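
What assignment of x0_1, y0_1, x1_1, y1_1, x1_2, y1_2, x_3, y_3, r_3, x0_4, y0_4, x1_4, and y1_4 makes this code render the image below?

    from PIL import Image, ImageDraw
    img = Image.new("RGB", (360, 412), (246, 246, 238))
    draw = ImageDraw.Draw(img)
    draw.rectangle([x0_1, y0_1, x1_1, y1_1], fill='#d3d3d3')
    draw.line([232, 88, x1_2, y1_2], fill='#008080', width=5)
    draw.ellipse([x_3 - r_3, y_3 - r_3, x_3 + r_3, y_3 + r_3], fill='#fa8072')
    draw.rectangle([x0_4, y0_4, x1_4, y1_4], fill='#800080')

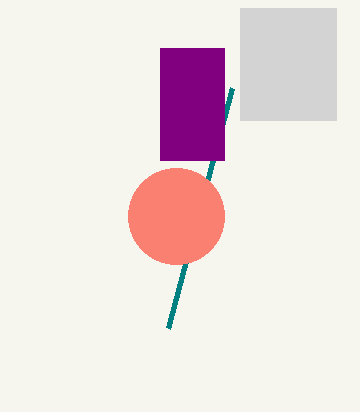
x0_1 = 240; y0_1 = 8; x1_1 = 336; y1_1 = 120; x1_2 = 168; y1_2 = 328; x_3 = 176; y_3 = 216; r_3 = 48; x0_4 = 160; y0_4 = 48; x1_4 = 224; y1_4 = 160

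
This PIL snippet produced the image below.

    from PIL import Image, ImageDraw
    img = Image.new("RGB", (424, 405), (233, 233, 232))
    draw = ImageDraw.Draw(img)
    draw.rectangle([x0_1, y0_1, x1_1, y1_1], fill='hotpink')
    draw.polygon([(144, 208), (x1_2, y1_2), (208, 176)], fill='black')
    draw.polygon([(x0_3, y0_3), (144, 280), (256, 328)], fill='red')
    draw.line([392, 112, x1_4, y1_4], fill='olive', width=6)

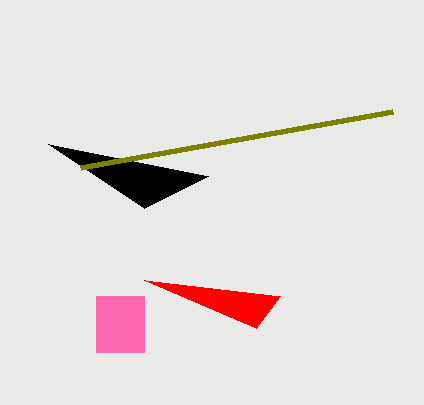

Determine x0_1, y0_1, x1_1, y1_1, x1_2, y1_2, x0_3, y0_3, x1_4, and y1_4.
x0_1 = 96
y0_1 = 296
x1_1 = 144
y1_1 = 352
x1_2 = 48
y1_2 = 144
x0_3 = 280
y0_3 = 296
x1_4 = 80
y1_4 = 168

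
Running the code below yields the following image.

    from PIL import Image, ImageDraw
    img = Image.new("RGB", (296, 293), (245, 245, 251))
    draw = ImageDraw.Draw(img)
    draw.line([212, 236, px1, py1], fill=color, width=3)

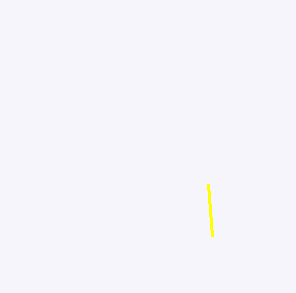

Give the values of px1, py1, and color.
px1 = 208, py1 = 184, color = 'yellow'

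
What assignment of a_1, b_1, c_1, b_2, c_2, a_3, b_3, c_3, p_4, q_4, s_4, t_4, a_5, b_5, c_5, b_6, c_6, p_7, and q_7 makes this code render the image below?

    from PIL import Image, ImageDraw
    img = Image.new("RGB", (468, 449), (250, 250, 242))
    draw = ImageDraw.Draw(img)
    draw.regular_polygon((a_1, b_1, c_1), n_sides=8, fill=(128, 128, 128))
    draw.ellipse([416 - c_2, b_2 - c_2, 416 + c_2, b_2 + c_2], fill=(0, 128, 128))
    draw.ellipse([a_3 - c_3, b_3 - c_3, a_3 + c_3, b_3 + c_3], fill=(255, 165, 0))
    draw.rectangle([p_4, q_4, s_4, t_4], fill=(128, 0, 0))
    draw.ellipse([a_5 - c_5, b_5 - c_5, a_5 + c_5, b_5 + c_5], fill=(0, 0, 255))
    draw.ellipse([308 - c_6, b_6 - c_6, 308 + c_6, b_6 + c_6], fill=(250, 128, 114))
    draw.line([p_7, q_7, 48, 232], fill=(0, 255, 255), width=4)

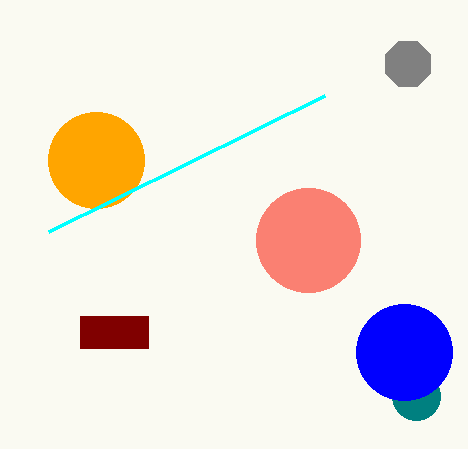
a_1 = 408
b_1 = 64
c_1 = 24
b_2 = 396
c_2 = 24
a_3 = 96
b_3 = 160
c_3 = 48
p_4 = 80
q_4 = 316
s_4 = 148
t_4 = 348
a_5 = 404
b_5 = 352
c_5 = 48
b_6 = 240
c_6 = 52
p_7 = 324
q_7 = 96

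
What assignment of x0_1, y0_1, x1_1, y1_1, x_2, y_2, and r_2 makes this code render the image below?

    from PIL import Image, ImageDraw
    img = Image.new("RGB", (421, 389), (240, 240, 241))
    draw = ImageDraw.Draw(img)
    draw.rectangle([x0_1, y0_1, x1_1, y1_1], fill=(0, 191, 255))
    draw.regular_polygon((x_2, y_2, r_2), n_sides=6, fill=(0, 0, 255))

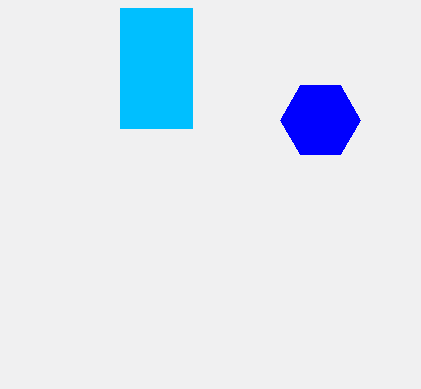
x0_1 = 120, y0_1 = 8, x1_1 = 192, y1_1 = 128, x_2 = 320, y_2 = 120, r_2 = 40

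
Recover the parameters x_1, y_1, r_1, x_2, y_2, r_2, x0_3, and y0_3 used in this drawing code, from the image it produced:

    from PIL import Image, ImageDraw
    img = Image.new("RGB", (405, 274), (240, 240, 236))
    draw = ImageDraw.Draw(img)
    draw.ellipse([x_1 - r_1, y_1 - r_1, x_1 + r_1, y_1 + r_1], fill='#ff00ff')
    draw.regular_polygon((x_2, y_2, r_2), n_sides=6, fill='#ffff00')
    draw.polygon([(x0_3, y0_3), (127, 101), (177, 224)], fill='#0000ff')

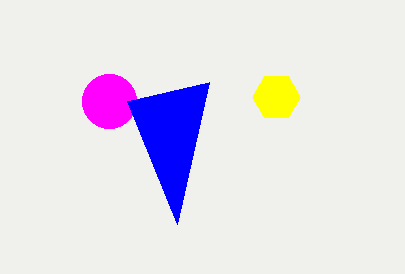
x_1 = 109, y_1 = 101, r_1 = 27, x_2 = 276, y_2 = 97, r_2 = 24, x0_3 = 209, y0_3 = 82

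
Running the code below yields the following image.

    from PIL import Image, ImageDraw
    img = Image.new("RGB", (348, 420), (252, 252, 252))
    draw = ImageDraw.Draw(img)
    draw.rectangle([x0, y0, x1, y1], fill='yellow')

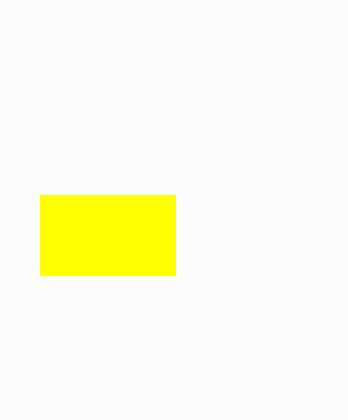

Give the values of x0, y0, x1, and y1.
x0 = 40
y0 = 195
x1 = 175
y1 = 275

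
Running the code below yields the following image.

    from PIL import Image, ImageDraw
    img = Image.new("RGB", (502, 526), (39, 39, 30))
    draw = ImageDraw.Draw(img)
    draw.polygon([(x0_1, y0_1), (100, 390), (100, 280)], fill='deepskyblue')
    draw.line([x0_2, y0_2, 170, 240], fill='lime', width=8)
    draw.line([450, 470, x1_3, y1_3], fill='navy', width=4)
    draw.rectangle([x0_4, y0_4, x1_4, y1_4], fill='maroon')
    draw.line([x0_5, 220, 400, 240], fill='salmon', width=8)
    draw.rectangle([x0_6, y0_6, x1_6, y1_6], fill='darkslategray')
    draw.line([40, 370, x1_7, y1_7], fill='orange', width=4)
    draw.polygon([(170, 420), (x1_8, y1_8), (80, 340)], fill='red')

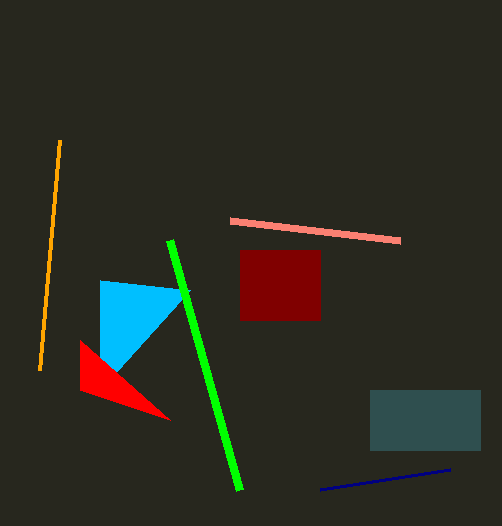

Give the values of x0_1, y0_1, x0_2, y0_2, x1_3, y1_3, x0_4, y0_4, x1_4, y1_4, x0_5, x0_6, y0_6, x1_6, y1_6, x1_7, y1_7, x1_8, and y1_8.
x0_1 = 190; y0_1 = 290; x0_2 = 240; y0_2 = 490; x1_3 = 320; y1_3 = 490; x0_4 = 240; y0_4 = 250; x1_4 = 320; y1_4 = 320; x0_5 = 230; x0_6 = 370; y0_6 = 390; x1_6 = 480; y1_6 = 450; x1_7 = 60; y1_7 = 140; x1_8 = 80; y1_8 = 390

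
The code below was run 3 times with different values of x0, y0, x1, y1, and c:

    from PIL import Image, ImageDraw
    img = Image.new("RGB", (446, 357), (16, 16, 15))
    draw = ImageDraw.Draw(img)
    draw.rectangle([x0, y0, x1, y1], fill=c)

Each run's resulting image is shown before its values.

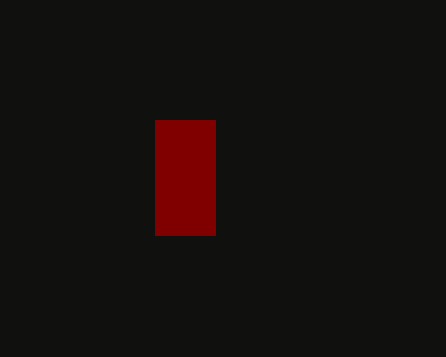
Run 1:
x0 = 155, y0 = 120, x1 = 215, y1 = 235, c = 'maroon'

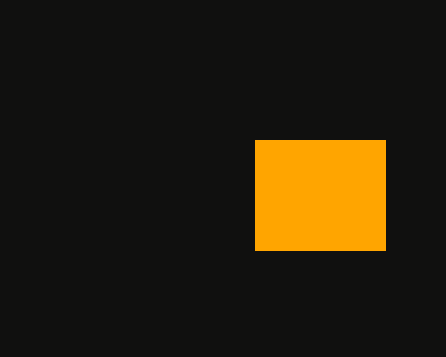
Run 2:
x0 = 255, y0 = 140, x1 = 385, y1 = 250, c = 'orange'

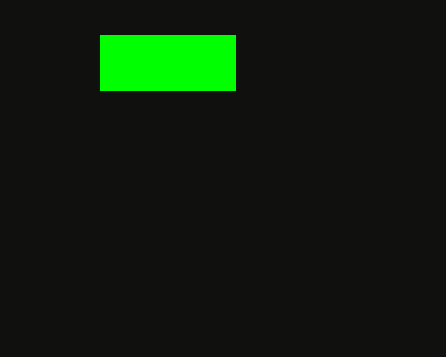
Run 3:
x0 = 100
y0 = 35
x1 = 235
y1 = 90
c = 'lime'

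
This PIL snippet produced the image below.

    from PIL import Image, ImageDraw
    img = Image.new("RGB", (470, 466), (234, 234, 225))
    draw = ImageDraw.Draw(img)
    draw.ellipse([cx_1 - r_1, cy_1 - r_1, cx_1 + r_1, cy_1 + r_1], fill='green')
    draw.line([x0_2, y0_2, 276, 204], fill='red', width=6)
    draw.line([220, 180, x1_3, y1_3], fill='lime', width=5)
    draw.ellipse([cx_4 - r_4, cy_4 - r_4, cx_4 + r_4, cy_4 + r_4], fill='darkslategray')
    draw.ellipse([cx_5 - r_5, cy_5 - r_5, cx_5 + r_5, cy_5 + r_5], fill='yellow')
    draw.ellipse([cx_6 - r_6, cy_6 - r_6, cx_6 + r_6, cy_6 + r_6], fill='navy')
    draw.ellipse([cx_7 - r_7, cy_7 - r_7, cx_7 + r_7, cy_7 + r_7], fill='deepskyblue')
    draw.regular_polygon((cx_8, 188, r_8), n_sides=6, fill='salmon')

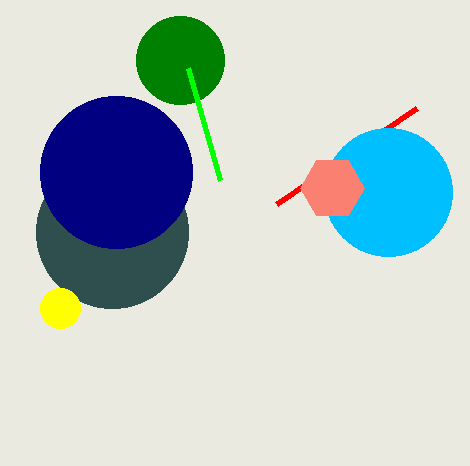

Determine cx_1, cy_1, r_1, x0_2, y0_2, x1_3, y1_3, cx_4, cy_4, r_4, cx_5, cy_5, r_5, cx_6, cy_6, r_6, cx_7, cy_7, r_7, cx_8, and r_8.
cx_1 = 180
cy_1 = 60
r_1 = 44
x0_2 = 416
y0_2 = 108
x1_3 = 188
y1_3 = 68
cx_4 = 112
cy_4 = 232
r_4 = 76
cx_5 = 60
cy_5 = 308
r_5 = 20
cx_6 = 116
cy_6 = 172
r_6 = 76
cx_7 = 388
cy_7 = 192
r_7 = 64
cx_8 = 332
r_8 = 32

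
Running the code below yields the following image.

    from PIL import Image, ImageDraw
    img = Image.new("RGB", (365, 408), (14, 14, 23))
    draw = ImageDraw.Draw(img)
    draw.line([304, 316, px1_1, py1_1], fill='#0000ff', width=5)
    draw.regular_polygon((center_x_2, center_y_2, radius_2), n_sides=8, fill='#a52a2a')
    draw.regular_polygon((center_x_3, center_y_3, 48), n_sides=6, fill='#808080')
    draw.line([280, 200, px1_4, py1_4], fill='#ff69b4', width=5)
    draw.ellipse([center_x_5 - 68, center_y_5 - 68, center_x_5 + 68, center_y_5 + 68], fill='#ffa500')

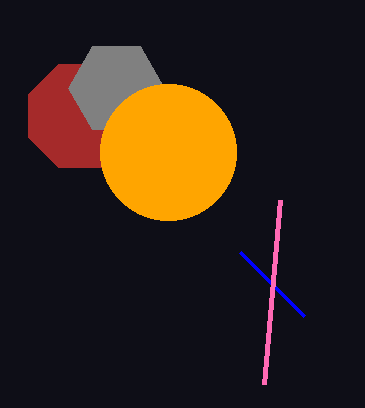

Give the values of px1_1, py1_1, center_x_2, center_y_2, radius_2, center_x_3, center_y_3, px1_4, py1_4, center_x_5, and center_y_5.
px1_1 = 240
py1_1 = 252
center_x_2 = 80
center_y_2 = 116
radius_2 = 56
center_x_3 = 116
center_y_3 = 88
px1_4 = 264
py1_4 = 384
center_x_5 = 168
center_y_5 = 152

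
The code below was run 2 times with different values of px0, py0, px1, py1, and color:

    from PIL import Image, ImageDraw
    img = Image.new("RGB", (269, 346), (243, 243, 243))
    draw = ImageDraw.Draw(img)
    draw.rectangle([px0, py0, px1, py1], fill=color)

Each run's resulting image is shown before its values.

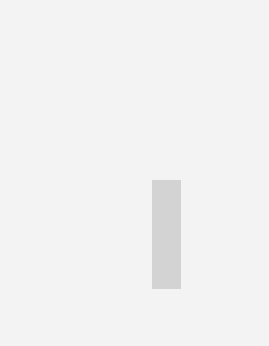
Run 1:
px0 = 152
py0 = 180
px1 = 180
py1 = 288
color = 'lightgray'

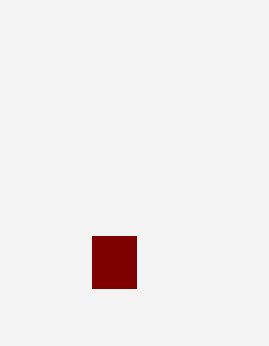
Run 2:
px0 = 92
py0 = 236
px1 = 136
py1 = 288
color = 'maroon'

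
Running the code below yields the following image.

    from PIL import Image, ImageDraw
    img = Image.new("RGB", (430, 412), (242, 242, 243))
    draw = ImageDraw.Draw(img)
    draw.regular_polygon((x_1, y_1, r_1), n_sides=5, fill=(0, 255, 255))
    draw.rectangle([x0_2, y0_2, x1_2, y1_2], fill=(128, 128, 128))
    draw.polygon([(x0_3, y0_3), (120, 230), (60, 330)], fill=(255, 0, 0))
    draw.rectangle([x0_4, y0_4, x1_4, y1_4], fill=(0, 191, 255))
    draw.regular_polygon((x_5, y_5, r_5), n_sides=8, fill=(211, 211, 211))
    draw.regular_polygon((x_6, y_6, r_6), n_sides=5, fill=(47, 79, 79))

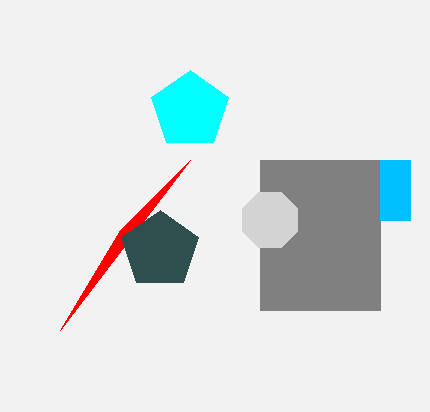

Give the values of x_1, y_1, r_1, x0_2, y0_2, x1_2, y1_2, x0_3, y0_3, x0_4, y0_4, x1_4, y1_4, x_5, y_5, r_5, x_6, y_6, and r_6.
x_1 = 190, y_1 = 110, r_1 = 40, x0_2 = 260, y0_2 = 160, x1_2 = 380, y1_2 = 310, x0_3 = 190, y0_3 = 160, x0_4 = 380, y0_4 = 160, x1_4 = 410, y1_4 = 220, x_5 = 270, y_5 = 220, r_5 = 30, x_6 = 160, y_6 = 250, r_6 = 40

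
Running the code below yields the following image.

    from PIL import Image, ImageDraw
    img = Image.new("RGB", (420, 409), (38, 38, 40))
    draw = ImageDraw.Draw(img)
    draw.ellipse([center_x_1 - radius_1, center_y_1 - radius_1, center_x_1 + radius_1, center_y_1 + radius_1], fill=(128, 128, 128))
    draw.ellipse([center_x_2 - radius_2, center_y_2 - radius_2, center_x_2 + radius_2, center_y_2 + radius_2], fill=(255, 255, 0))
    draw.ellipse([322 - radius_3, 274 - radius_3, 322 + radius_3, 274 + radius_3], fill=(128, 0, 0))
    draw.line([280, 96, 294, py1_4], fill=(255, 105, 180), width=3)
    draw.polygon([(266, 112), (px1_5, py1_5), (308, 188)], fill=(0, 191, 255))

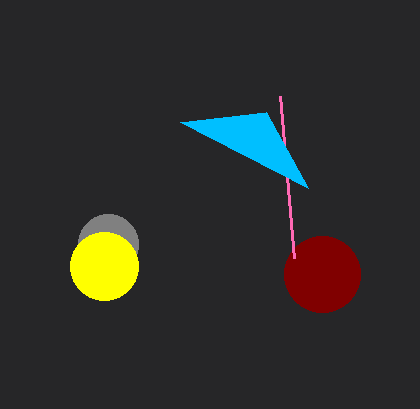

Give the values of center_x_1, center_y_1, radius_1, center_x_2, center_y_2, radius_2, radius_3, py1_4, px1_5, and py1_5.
center_x_1 = 108
center_y_1 = 244
radius_1 = 30
center_x_2 = 104
center_y_2 = 266
radius_2 = 34
radius_3 = 38
py1_4 = 258
px1_5 = 180
py1_5 = 122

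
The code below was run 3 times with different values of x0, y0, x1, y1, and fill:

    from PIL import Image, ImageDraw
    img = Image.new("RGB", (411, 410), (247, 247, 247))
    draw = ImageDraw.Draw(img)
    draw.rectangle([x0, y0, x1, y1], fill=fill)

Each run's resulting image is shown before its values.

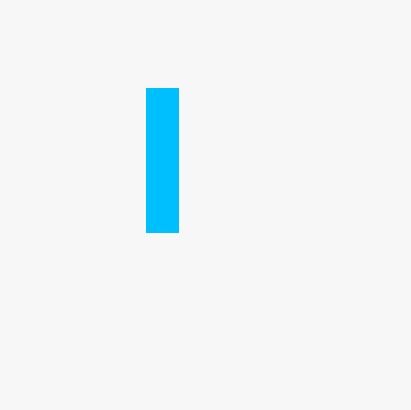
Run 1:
x0 = 146
y0 = 88
x1 = 178
y1 = 232
fill = 'deepskyblue'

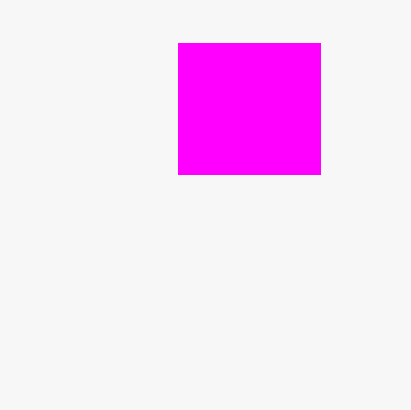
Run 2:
x0 = 178; y0 = 43; x1 = 320; y1 = 174; fill = 'magenta'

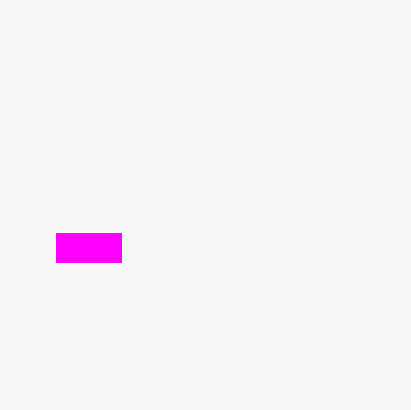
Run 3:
x0 = 56, y0 = 233, x1 = 121, y1 = 262, fill = 'magenta'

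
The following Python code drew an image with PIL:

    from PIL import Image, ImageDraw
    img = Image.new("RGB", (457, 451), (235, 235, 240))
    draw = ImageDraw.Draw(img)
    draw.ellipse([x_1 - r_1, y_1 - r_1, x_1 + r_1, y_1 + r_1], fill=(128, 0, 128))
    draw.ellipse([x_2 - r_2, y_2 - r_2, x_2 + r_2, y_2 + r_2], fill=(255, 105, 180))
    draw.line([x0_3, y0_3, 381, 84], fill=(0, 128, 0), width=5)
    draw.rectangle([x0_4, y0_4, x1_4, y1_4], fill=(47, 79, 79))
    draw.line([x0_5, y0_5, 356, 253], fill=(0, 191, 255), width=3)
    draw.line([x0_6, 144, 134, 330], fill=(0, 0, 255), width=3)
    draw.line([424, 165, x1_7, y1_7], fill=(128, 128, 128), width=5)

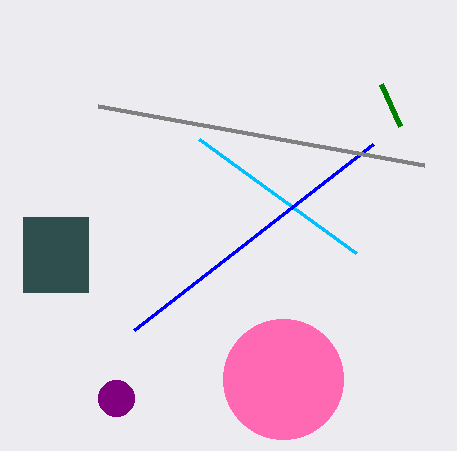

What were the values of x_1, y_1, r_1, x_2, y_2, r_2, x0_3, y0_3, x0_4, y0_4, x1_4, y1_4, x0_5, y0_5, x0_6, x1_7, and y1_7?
x_1 = 116; y_1 = 398; r_1 = 18; x_2 = 283; y_2 = 379; r_2 = 60; x0_3 = 400; y0_3 = 126; x0_4 = 23; y0_4 = 217; x1_4 = 88; y1_4 = 292; x0_5 = 199; y0_5 = 139; x0_6 = 373; x1_7 = 98; y1_7 = 106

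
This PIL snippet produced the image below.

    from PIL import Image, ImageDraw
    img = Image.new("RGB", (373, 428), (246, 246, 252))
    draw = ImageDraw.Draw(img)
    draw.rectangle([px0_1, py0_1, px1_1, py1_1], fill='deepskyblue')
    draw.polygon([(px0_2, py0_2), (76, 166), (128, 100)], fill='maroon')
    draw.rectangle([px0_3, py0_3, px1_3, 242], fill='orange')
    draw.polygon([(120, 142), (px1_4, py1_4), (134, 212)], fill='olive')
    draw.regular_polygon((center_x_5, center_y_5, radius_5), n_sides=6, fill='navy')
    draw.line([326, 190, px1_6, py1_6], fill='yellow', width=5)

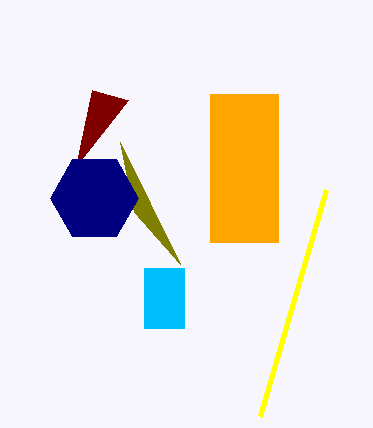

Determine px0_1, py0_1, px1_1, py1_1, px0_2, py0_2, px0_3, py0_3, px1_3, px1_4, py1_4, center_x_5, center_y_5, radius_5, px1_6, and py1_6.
px0_1 = 144; py0_1 = 268; px1_1 = 184; py1_1 = 328; px0_2 = 92; py0_2 = 90; px0_3 = 210; py0_3 = 94; px1_3 = 278; px1_4 = 180; py1_4 = 264; center_x_5 = 94; center_y_5 = 198; radius_5 = 44; px1_6 = 260; py1_6 = 416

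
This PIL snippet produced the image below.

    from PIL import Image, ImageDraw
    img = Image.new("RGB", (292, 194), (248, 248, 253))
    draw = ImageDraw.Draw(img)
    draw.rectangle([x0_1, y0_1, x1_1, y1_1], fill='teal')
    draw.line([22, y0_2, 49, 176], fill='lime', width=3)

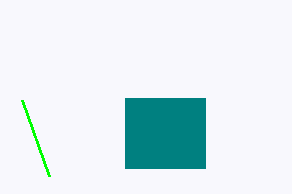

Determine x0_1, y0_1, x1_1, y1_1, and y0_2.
x0_1 = 125, y0_1 = 98, x1_1 = 205, y1_1 = 168, y0_2 = 100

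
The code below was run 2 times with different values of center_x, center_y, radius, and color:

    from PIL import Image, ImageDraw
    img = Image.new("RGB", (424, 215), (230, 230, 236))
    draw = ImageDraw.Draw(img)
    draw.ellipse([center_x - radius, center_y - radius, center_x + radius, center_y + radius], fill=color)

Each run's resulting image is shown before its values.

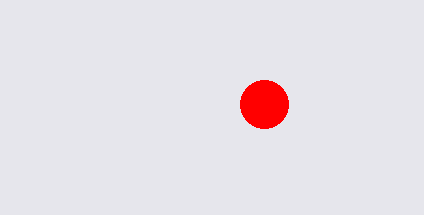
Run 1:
center_x = 264, center_y = 104, radius = 24, color = 'red'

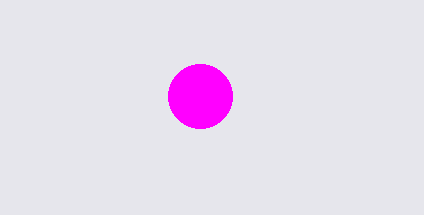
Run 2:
center_x = 200, center_y = 96, radius = 32, color = 'magenta'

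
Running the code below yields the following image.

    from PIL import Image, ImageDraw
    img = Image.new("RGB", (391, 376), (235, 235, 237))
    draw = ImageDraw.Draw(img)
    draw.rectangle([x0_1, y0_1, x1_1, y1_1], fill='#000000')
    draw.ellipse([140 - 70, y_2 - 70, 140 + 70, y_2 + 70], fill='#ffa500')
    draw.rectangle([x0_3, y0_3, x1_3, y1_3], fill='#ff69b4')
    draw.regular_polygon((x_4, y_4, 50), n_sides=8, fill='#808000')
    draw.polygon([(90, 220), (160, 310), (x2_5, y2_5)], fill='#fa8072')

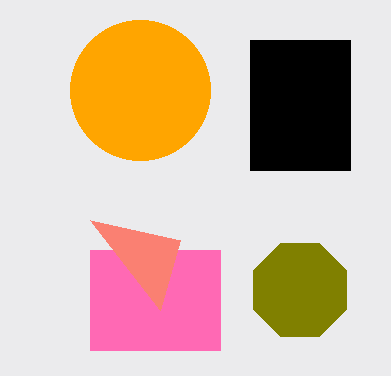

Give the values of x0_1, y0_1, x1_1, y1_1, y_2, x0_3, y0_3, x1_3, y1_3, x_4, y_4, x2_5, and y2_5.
x0_1 = 250
y0_1 = 40
x1_1 = 350
y1_1 = 170
y_2 = 90
x0_3 = 90
y0_3 = 250
x1_3 = 220
y1_3 = 350
x_4 = 300
y_4 = 290
x2_5 = 180
y2_5 = 240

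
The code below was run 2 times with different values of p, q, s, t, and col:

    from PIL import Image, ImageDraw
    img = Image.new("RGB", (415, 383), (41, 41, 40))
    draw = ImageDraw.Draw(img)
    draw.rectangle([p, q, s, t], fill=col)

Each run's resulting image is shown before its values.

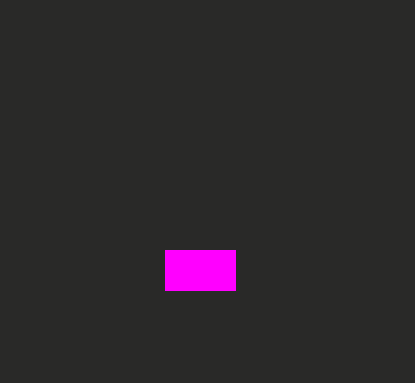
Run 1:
p = 165, q = 250, s = 235, t = 290, col = 'magenta'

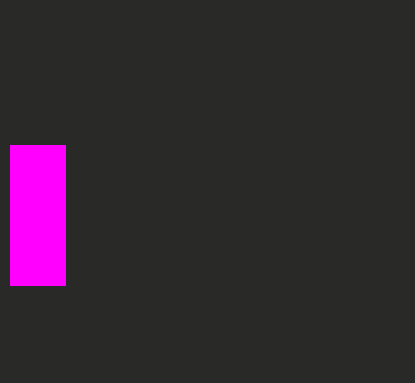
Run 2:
p = 10
q = 145
s = 65
t = 285
col = 'magenta'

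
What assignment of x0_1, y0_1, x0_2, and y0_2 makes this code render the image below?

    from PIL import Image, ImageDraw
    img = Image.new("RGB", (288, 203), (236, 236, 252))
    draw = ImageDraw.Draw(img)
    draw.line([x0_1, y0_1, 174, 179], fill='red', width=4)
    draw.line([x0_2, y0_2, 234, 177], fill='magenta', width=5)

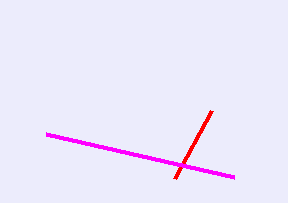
x0_1 = 211, y0_1 = 111, x0_2 = 46, y0_2 = 134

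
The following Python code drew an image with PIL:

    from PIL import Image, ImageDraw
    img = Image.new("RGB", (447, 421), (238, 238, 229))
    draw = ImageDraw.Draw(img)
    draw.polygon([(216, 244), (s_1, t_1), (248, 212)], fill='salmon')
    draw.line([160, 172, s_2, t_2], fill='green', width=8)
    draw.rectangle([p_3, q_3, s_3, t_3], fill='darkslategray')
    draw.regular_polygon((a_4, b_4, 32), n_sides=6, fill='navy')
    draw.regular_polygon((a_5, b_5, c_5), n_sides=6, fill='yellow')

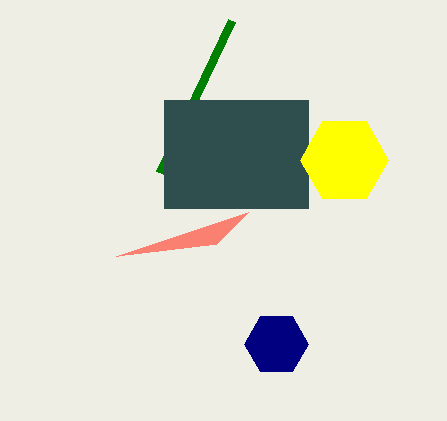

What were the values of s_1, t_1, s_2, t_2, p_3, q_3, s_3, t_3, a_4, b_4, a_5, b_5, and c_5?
s_1 = 116, t_1 = 256, s_2 = 232, t_2 = 20, p_3 = 164, q_3 = 100, s_3 = 308, t_3 = 208, a_4 = 276, b_4 = 344, a_5 = 344, b_5 = 160, c_5 = 44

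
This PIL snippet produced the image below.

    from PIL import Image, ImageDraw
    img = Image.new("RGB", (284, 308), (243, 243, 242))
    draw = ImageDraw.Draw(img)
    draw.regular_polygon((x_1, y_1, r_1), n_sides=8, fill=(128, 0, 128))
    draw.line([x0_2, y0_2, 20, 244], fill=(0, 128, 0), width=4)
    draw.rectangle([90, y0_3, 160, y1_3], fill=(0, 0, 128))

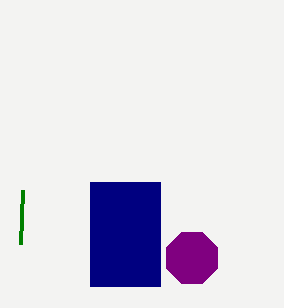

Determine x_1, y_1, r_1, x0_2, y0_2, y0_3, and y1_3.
x_1 = 192; y_1 = 258; r_1 = 28; x0_2 = 22; y0_2 = 190; y0_3 = 182; y1_3 = 286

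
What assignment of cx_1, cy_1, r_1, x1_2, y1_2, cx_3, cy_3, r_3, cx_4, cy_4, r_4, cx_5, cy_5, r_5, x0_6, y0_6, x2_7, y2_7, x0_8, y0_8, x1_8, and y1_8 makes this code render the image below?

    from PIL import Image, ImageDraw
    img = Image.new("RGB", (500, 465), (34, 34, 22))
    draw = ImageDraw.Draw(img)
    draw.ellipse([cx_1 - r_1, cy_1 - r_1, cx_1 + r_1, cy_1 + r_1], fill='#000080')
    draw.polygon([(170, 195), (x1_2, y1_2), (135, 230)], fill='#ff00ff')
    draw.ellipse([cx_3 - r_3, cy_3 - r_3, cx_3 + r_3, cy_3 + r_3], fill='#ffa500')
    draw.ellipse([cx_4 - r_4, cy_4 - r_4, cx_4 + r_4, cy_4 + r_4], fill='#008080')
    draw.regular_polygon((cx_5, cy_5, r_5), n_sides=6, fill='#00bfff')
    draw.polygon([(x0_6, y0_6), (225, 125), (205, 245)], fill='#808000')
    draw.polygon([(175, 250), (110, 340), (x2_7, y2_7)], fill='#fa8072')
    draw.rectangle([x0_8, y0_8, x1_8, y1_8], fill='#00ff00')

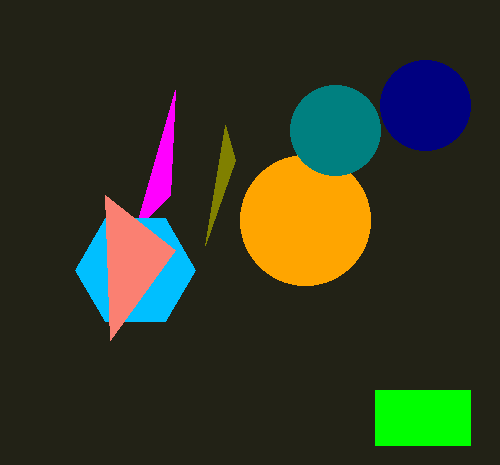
cx_1 = 425
cy_1 = 105
r_1 = 45
x1_2 = 175
y1_2 = 90
cx_3 = 305
cy_3 = 220
r_3 = 65
cx_4 = 335
cy_4 = 130
r_4 = 45
cx_5 = 135
cy_5 = 270
r_5 = 60
x0_6 = 235
y0_6 = 160
x2_7 = 105
y2_7 = 195
x0_8 = 375
y0_8 = 390
x1_8 = 470
y1_8 = 445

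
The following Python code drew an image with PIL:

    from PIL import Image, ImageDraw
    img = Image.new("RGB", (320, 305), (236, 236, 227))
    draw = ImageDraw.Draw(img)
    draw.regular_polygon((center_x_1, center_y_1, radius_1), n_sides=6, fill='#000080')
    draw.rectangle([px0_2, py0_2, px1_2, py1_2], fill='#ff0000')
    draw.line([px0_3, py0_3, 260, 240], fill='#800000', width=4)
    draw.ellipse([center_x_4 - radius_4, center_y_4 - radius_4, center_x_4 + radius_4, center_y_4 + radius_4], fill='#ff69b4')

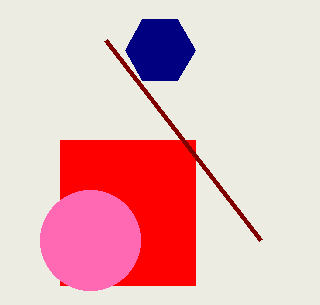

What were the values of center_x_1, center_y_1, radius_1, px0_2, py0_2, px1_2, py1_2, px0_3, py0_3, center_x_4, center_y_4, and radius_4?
center_x_1 = 160
center_y_1 = 50
radius_1 = 35
px0_2 = 60
py0_2 = 140
px1_2 = 195
py1_2 = 285
px0_3 = 105
py0_3 = 40
center_x_4 = 90
center_y_4 = 240
radius_4 = 50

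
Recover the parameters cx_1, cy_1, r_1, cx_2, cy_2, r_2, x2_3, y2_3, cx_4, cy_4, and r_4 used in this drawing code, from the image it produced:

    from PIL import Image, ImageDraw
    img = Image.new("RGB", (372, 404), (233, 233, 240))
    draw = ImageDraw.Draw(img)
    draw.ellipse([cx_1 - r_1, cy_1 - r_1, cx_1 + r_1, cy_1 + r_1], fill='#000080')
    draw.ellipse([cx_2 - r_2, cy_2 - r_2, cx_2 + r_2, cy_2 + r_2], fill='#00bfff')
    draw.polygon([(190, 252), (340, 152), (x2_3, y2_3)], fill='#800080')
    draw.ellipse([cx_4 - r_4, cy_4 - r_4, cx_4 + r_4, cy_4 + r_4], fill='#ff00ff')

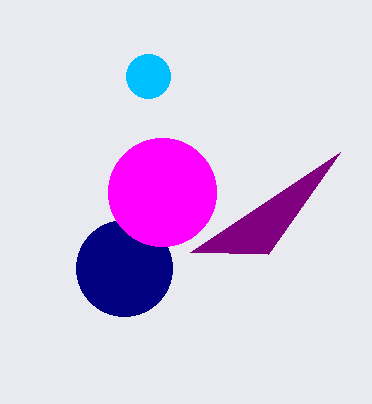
cx_1 = 124; cy_1 = 268; r_1 = 48; cx_2 = 148; cy_2 = 76; r_2 = 22; x2_3 = 268; y2_3 = 254; cx_4 = 162; cy_4 = 192; r_4 = 54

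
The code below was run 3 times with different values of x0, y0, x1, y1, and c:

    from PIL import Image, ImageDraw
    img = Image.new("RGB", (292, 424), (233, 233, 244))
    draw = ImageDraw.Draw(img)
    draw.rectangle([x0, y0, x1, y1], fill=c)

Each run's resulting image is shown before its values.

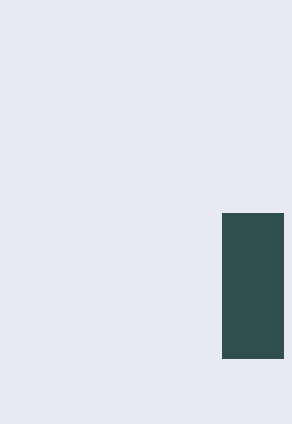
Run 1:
x0 = 222
y0 = 213
x1 = 283
y1 = 358
c = 'darkslategray'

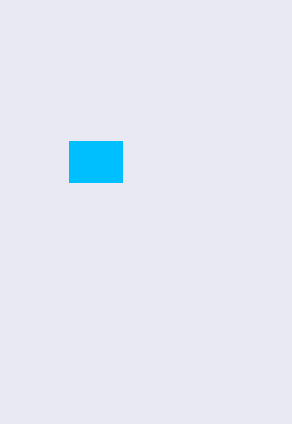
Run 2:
x0 = 69
y0 = 141
x1 = 122
y1 = 182
c = 'deepskyblue'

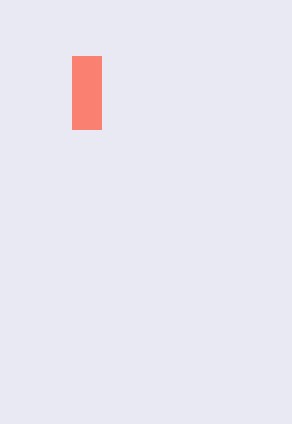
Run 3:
x0 = 72; y0 = 56; x1 = 101; y1 = 129; c = 'salmon'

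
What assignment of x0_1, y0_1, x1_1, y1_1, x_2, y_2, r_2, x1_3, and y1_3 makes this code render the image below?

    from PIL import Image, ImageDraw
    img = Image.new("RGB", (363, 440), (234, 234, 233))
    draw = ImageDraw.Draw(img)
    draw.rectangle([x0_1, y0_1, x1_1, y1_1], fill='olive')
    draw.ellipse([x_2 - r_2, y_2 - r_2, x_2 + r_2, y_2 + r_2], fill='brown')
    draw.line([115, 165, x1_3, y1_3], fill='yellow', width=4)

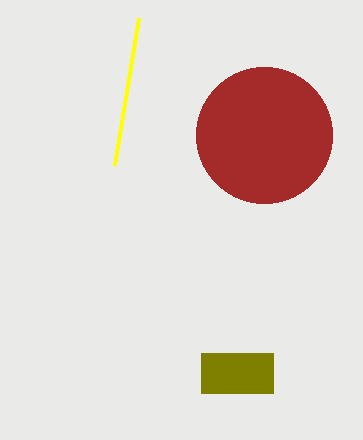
x0_1 = 201; y0_1 = 353; x1_1 = 273; y1_1 = 393; x_2 = 264; y_2 = 135; r_2 = 68; x1_3 = 139; y1_3 = 18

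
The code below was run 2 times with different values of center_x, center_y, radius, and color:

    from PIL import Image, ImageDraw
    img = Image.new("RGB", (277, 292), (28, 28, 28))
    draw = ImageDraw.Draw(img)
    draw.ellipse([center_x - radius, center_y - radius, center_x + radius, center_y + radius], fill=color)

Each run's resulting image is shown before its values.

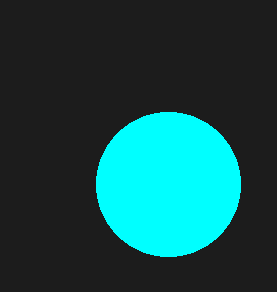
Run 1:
center_x = 168
center_y = 184
radius = 72
color = 'cyan'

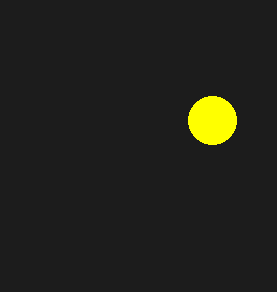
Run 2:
center_x = 212, center_y = 120, radius = 24, color = 'yellow'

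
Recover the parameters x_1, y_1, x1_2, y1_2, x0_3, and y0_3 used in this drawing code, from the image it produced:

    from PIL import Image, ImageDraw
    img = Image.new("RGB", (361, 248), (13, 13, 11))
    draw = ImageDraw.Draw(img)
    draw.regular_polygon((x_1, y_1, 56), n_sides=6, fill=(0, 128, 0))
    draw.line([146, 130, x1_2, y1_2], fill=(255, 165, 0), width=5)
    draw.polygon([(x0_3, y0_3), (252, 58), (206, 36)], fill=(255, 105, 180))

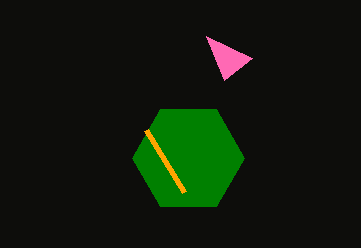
x_1 = 188, y_1 = 158, x1_2 = 184, y1_2 = 192, x0_3 = 224, y0_3 = 80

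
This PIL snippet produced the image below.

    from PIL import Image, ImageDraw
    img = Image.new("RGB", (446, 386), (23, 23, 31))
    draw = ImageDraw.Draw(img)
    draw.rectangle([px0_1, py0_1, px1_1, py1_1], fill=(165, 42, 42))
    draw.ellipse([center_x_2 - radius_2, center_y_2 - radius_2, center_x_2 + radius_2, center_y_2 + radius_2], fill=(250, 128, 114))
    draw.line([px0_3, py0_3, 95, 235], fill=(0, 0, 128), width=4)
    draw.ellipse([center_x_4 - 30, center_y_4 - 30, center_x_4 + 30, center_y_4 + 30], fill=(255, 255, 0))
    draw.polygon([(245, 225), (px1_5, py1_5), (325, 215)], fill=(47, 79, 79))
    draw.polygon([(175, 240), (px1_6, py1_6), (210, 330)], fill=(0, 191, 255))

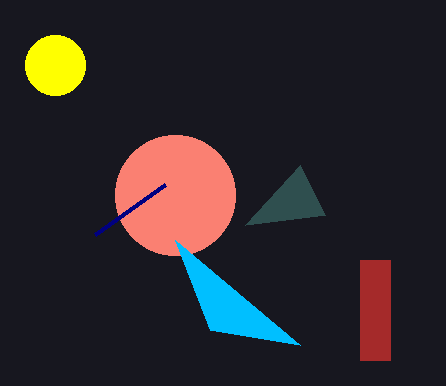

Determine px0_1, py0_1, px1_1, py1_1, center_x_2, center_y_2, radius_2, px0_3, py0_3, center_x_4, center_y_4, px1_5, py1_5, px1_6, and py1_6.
px0_1 = 360, py0_1 = 260, px1_1 = 390, py1_1 = 360, center_x_2 = 175, center_y_2 = 195, radius_2 = 60, px0_3 = 165, py0_3 = 185, center_x_4 = 55, center_y_4 = 65, px1_5 = 300, py1_5 = 165, px1_6 = 300, py1_6 = 345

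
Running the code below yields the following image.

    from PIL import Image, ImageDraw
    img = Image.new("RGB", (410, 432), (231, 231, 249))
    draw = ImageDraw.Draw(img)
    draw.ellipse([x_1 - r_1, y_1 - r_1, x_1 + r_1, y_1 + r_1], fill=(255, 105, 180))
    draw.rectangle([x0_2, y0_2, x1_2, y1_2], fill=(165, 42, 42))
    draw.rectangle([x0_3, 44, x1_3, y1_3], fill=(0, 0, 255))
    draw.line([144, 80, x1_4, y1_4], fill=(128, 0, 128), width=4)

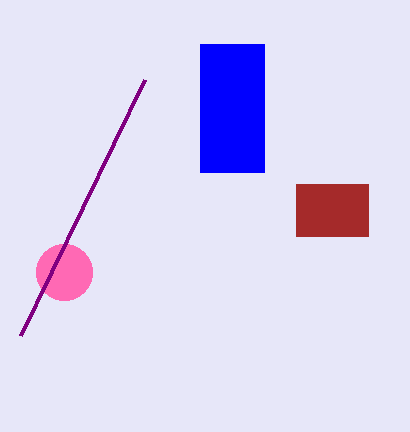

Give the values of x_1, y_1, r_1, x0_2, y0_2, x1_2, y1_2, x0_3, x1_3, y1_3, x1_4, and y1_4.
x_1 = 64, y_1 = 272, r_1 = 28, x0_2 = 296, y0_2 = 184, x1_2 = 368, y1_2 = 236, x0_3 = 200, x1_3 = 264, y1_3 = 172, x1_4 = 20, y1_4 = 336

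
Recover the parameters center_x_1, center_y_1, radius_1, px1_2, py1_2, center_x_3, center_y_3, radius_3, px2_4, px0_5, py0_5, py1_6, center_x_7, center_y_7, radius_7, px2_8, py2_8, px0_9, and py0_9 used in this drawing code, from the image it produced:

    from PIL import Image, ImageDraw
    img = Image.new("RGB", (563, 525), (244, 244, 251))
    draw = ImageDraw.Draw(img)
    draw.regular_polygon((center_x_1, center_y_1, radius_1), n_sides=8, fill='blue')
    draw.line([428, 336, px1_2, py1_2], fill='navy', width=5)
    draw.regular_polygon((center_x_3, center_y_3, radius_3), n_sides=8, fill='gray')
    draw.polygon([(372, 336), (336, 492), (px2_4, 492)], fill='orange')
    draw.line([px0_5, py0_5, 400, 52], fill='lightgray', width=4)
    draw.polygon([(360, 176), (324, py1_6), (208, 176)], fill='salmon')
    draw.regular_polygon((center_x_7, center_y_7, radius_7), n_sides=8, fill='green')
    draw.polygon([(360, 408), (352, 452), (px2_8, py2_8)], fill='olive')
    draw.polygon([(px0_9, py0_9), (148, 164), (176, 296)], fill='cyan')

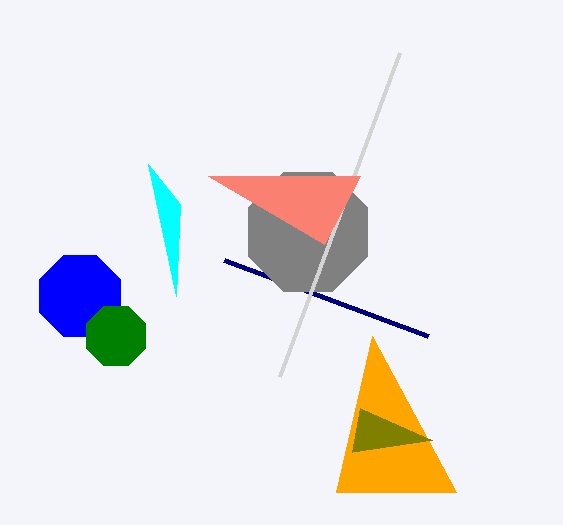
center_x_1 = 80, center_y_1 = 296, radius_1 = 44, px1_2 = 224, py1_2 = 260, center_x_3 = 308, center_y_3 = 232, radius_3 = 64, px2_4 = 456, px0_5 = 280, py0_5 = 376, py1_6 = 244, center_x_7 = 116, center_y_7 = 336, radius_7 = 32, px2_8 = 432, py2_8 = 440, px0_9 = 180, py0_9 = 204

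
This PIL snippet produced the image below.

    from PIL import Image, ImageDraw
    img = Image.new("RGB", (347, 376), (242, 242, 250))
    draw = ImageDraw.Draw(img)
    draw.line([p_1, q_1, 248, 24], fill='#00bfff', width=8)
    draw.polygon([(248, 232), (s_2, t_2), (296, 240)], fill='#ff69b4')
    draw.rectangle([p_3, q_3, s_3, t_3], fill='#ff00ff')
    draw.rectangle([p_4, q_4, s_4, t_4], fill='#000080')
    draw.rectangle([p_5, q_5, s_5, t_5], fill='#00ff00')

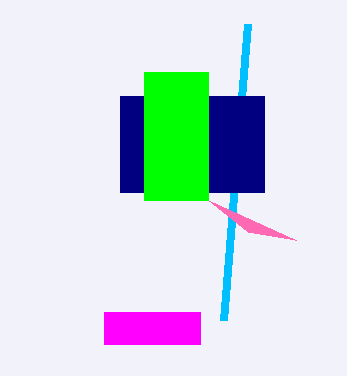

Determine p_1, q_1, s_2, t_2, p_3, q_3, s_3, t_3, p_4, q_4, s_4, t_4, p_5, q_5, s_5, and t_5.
p_1 = 224; q_1 = 320; s_2 = 208; t_2 = 200; p_3 = 104; q_3 = 312; s_3 = 200; t_3 = 344; p_4 = 120; q_4 = 96; s_4 = 264; t_4 = 192; p_5 = 144; q_5 = 72; s_5 = 208; t_5 = 200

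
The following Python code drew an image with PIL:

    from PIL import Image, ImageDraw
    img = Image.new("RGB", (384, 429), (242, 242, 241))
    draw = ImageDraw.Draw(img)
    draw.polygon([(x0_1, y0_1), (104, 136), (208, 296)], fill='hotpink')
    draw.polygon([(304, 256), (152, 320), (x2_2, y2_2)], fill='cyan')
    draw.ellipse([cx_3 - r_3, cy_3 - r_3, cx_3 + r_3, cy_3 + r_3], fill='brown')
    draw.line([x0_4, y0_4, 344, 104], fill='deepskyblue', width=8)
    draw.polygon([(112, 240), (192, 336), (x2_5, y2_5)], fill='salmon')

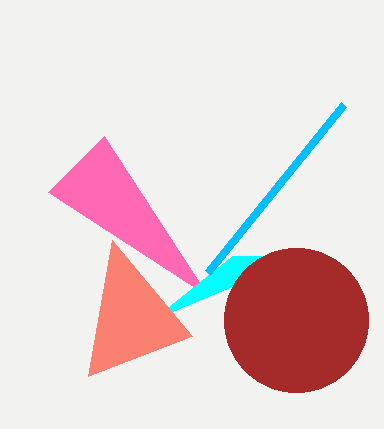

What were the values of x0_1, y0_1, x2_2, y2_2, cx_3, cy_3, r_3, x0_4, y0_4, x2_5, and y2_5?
x0_1 = 48, y0_1 = 192, x2_2 = 232, y2_2 = 256, cx_3 = 296, cy_3 = 320, r_3 = 72, x0_4 = 208, y0_4 = 272, x2_5 = 88, y2_5 = 376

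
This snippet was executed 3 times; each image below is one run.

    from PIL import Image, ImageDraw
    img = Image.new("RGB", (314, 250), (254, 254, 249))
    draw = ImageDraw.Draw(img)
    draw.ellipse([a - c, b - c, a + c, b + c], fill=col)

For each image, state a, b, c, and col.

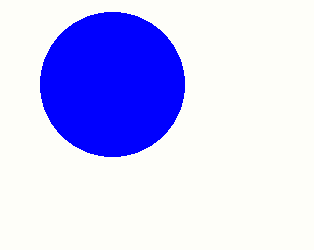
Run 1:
a = 112; b = 84; c = 72; col = 'blue'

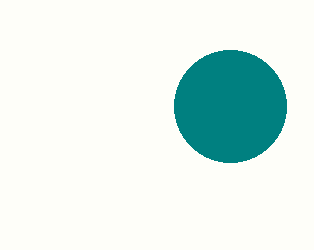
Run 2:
a = 230, b = 106, c = 56, col = 'teal'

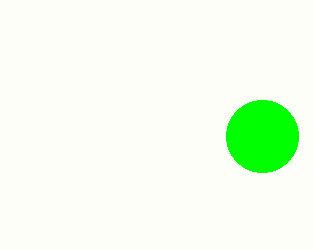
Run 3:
a = 262
b = 136
c = 36
col = 'lime'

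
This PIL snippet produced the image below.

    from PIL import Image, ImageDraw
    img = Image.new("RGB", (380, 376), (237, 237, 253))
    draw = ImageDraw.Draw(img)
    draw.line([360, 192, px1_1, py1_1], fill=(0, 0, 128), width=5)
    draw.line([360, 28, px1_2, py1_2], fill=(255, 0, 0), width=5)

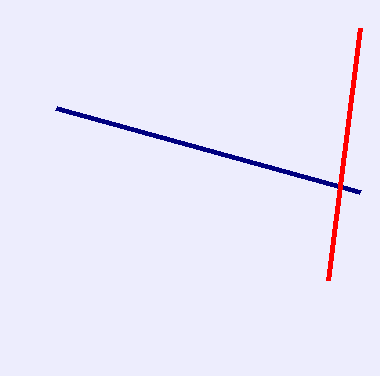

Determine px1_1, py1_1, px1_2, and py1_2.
px1_1 = 56, py1_1 = 108, px1_2 = 328, py1_2 = 280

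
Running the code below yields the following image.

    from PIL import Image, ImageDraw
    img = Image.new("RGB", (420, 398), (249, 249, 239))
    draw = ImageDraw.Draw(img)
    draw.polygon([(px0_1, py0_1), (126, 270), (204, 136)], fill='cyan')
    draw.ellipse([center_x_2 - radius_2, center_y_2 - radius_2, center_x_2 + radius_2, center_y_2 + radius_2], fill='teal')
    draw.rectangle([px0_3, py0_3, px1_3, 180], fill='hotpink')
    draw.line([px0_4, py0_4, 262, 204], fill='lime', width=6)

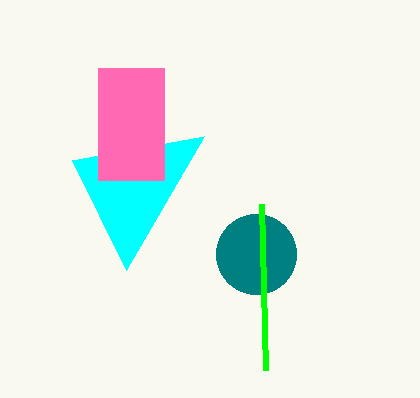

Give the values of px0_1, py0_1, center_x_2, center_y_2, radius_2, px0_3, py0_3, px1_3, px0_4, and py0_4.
px0_1 = 72, py0_1 = 160, center_x_2 = 256, center_y_2 = 254, radius_2 = 40, px0_3 = 98, py0_3 = 68, px1_3 = 164, px0_4 = 266, py0_4 = 370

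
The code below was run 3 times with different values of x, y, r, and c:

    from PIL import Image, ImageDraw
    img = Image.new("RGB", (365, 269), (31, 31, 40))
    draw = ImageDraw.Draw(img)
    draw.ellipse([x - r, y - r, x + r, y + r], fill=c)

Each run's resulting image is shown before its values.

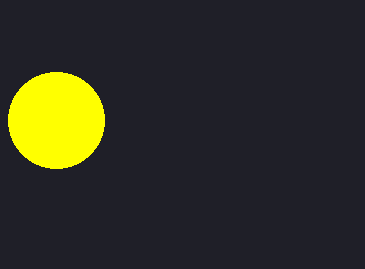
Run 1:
x = 56; y = 120; r = 48; c = 'yellow'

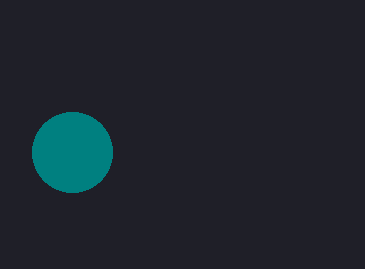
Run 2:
x = 72; y = 152; r = 40; c = 'teal'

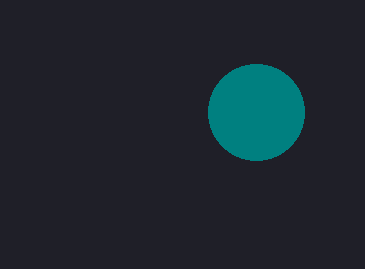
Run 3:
x = 256; y = 112; r = 48; c = 'teal'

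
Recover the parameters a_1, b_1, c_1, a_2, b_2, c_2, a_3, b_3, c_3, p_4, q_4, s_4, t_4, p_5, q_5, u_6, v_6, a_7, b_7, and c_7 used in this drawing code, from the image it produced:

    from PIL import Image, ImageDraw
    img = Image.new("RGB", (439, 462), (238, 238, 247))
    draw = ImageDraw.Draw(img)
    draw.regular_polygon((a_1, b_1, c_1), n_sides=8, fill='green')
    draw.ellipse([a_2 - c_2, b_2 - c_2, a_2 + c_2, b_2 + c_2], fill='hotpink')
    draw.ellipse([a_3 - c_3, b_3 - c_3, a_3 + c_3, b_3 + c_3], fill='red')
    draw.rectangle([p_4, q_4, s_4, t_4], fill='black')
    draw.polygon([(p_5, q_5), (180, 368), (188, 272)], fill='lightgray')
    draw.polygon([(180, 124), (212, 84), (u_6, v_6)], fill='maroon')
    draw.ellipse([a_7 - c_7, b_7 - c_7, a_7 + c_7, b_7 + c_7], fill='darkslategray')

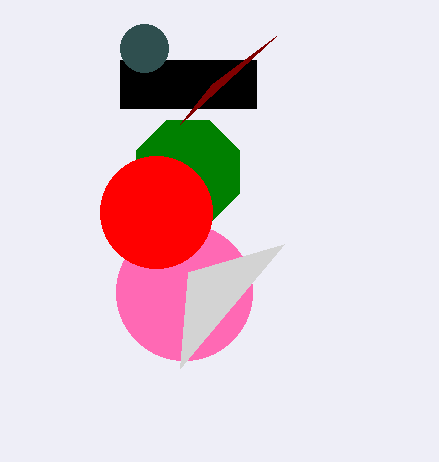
a_1 = 188
b_1 = 172
c_1 = 56
a_2 = 184
b_2 = 292
c_2 = 68
a_3 = 156
b_3 = 212
c_3 = 56
p_4 = 120
q_4 = 60
s_4 = 256
t_4 = 108
p_5 = 284
q_5 = 244
u_6 = 276
v_6 = 36
a_7 = 144
b_7 = 48
c_7 = 24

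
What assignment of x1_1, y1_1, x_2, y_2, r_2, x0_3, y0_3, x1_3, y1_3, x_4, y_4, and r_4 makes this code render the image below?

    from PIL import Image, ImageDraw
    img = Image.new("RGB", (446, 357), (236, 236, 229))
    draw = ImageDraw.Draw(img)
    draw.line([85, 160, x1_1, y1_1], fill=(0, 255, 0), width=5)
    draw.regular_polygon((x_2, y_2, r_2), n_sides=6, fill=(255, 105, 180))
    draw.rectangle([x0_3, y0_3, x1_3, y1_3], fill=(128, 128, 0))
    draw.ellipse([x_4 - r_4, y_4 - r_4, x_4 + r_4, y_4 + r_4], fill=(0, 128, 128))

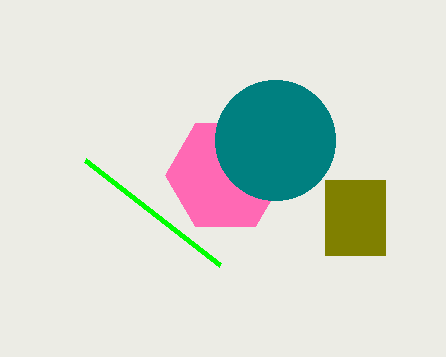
x1_1 = 220; y1_1 = 265; x_2 = 225; y_2 = 175; r_2 = 60; x0_3 = 325; y0_3 = 180; x1_3 = 385; y1_3 = 255; x_4 = 275; y_4 = 140; r_4 = 60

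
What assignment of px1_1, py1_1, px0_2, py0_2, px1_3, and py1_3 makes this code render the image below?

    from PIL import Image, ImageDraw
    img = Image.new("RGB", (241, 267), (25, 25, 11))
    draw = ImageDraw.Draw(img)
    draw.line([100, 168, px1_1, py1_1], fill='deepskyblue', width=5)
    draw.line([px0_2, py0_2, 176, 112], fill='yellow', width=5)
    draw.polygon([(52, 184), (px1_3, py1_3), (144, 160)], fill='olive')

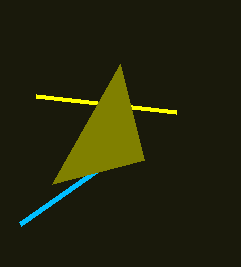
px1_1 = 20, py1_1 = 224, px0_2 = 36, py0_2 = 96, px1_3 = 120, py1_3 = 64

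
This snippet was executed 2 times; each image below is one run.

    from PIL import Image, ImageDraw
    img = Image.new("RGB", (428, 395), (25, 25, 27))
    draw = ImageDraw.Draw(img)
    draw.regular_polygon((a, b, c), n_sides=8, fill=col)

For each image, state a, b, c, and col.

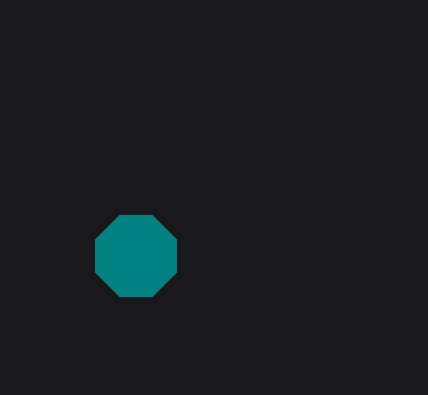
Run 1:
a = 136; b = 256; c = 44; col = 'teal'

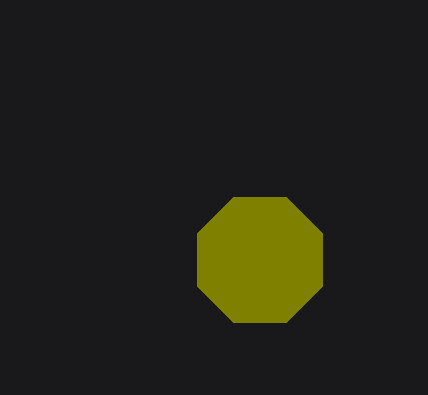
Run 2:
a = 260
b = 260
c = 68
col = 'olive'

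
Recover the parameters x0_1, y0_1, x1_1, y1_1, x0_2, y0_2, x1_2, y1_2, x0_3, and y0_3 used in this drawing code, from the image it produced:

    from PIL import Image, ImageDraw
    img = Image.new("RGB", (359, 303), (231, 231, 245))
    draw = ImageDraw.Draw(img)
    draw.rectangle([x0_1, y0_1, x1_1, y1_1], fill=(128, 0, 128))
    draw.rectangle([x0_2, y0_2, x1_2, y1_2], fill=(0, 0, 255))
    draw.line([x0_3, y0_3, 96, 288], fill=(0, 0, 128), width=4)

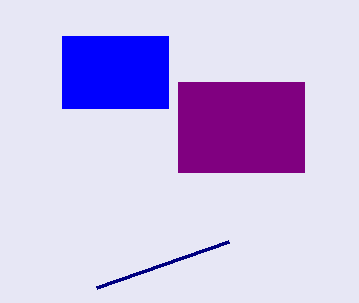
x0_1 = 178
y0_1 = 82
x1_1 = 304
y1_1 = 172
x0_2 = 62
y0_2 = 36
x1_2 = 168
y1_2 = 108
x0_3 = 228
y0_3 = 242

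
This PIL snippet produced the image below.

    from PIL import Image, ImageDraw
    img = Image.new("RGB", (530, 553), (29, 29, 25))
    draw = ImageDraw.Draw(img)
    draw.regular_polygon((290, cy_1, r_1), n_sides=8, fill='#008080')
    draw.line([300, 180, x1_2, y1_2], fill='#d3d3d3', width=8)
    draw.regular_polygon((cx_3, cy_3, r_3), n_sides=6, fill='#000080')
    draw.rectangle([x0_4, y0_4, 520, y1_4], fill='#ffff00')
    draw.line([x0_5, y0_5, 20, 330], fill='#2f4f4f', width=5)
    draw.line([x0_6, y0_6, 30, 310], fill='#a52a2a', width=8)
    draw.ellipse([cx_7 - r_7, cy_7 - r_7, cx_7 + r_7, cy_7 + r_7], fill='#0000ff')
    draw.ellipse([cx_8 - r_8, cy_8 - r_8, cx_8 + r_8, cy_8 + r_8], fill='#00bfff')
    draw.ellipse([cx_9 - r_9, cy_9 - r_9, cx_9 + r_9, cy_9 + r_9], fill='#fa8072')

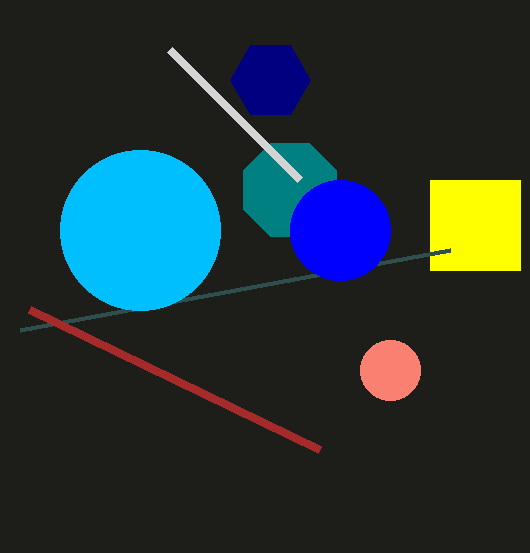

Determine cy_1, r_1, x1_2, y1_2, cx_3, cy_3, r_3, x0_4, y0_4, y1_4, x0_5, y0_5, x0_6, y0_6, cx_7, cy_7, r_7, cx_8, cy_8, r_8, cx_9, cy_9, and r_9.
cy_1 = 190; r_1 = 50; x1_2 = 170; y1_2 = 50; cx_3 = 270; cy_3 = 80; r_3 = 40; x0_4 = 430; y0_4 = 180; y1_4 = 270; x0_5 = 450; y0_5 = 250; x0_6 = 320; y0_6 = 450; cx_7 = 340; cy_7 = 230; r_7 = 50; cx_8 = 140; cy_8 = 230; r_8 = 80; cx_9 = 390; cy_9 = 370; r_9 = 30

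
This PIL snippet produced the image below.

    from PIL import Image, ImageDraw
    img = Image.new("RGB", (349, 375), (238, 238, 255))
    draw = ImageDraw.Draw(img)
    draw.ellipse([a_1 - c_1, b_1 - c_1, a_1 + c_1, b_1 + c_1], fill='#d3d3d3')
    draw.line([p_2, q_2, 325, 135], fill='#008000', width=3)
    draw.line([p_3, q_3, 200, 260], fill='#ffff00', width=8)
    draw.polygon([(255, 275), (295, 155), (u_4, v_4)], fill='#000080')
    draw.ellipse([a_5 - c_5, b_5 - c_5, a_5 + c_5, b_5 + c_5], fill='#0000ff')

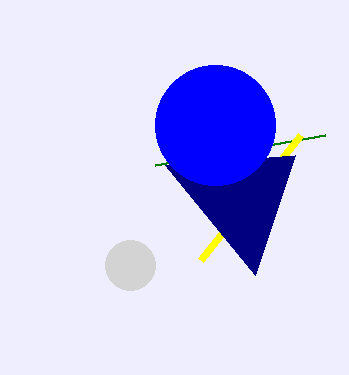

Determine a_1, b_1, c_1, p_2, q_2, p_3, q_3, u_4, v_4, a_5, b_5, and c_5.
a_1 = 130, b_1 = 265, c_1 = 25, p_2 = 155, q_2 = 165, p_3 = 300, q_3 = 135, u_4 = 165, v_4 = 165, a_5 = 215, b_5 = 125, c_5 = 60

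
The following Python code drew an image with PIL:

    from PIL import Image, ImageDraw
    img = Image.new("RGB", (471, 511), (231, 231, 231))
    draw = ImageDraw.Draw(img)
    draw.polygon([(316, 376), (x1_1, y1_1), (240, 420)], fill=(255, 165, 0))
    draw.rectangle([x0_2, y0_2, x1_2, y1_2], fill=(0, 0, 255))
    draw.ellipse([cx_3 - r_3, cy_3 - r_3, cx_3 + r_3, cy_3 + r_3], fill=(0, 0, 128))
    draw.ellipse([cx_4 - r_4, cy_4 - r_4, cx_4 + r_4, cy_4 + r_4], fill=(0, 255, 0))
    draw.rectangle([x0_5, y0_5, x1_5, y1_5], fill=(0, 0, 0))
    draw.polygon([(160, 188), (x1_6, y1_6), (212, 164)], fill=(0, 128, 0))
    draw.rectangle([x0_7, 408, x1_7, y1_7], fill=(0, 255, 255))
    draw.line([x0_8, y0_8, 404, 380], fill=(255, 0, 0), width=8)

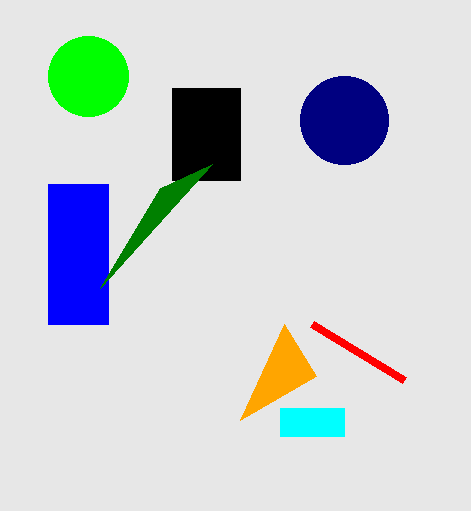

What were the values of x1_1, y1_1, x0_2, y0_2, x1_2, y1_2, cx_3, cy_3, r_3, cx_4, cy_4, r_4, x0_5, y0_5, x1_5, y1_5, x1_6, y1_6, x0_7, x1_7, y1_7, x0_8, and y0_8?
x1_1 = 284, y1_1 = 324, x0_2 = 48, y0_2 = 184, x1_2 = 108, y1_2 = 324, cx_3 = 344, cy_3 = 120, r_3 = 44, cx_4 = 88, cy_4 = 76, r_4 = 40, x0_5 = 172, y0_5 = 88, x1_5 = 240, y1_5 = 180, x1_6 = 100, y1_6 = 288, x0_7 = 280, x1_7 = 344, y1_7 = 436, x0_8 = 312, y0_8 = 324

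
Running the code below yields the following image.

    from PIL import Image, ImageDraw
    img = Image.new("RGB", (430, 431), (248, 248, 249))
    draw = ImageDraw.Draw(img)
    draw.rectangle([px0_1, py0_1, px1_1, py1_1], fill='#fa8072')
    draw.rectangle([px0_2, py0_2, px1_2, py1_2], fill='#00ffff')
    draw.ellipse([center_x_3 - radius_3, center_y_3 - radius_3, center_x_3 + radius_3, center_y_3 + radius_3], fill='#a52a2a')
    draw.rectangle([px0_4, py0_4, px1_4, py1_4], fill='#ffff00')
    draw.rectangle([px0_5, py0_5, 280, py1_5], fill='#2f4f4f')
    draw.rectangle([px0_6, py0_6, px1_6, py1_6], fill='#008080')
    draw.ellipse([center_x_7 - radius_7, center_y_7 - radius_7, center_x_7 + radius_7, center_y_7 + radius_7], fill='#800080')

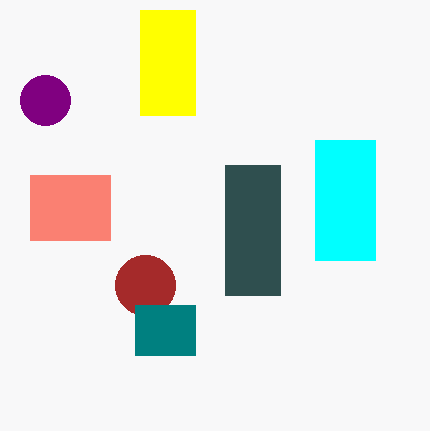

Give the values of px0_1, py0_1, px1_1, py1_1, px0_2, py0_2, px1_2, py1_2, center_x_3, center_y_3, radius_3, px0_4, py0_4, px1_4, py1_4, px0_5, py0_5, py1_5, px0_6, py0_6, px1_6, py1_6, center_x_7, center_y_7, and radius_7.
px0_1 = 30
py0_1 = 175
px1_1 = 110
py1_1 = 240
px0_2 = 315
py0_2 = 140
px1_2 = 375
py1_2 = 260
center_x_3 = 145
center_y_3 = 285
radius_3 = 30
px0_4 = 140
py0_4 = 10
px1_4 = 195
py1_4 = 115
px0_5 = 225
py0_5 = 165
py1_5 = 295
px0_6 = 135
py0_6 = 305
px1_6 = 195
py1_6 = 355
center_x_7 = 45
center_y_7 = 100
radius_7 = 25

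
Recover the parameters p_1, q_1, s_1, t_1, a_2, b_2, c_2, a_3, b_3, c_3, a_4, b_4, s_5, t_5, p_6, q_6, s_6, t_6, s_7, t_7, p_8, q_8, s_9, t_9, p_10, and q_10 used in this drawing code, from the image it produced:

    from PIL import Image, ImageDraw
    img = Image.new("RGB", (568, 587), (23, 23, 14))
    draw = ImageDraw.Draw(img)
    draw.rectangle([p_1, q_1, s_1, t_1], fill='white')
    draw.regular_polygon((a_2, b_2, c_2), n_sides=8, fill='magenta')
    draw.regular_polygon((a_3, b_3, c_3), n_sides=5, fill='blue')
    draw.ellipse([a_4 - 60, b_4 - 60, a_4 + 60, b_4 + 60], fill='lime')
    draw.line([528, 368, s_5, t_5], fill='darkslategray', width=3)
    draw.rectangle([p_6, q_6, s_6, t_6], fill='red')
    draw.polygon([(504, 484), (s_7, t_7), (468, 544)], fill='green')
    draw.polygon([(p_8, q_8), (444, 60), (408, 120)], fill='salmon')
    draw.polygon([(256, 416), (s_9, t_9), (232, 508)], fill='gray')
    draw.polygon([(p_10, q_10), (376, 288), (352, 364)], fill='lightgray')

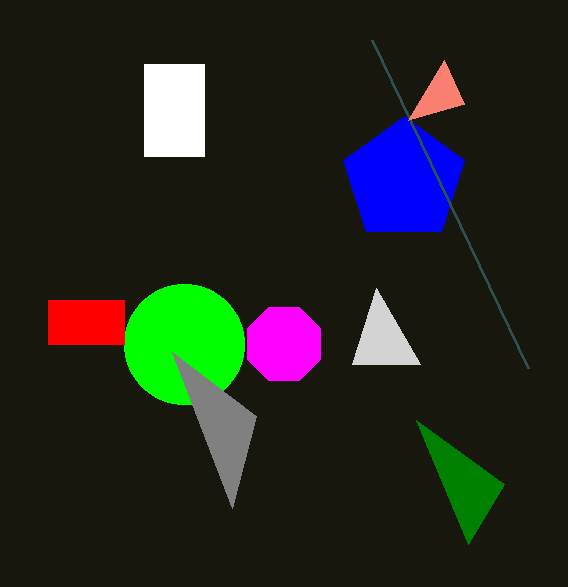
p_1 = 144
q_1 = 64
s_1 = 204
t_1 = 156
a_2 = 284
b_2 = 344
c_2 = 40
a_3 = 404
b_3 = 180
c_3 = 64
a_4 = 184
b_4 = 344
s_5 = 372
t_5 = 40
p_6 = 48
q_6 = 300
s_6 = 124
t_6 = 344
s_7 = 416
t_7 = 420
p_8 = 464
q_8 = 104
s_9 = 172
t_9 = 352
p_10 = 420
q_10 = 364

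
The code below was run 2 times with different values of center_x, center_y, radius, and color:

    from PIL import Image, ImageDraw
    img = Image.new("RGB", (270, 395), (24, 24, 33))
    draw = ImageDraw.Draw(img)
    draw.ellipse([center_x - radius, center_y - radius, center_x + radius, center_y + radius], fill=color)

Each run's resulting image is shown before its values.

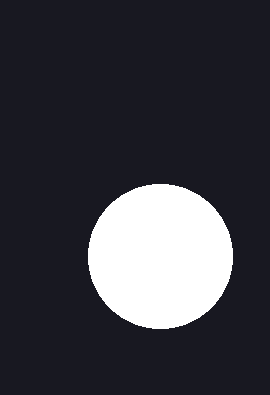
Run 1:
center_x = 160, center_y = 256, radius = 72, color = 'white'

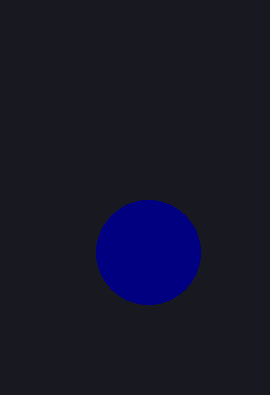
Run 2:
center_x = 148, center_y = 252, radius = 52, color = 'navy'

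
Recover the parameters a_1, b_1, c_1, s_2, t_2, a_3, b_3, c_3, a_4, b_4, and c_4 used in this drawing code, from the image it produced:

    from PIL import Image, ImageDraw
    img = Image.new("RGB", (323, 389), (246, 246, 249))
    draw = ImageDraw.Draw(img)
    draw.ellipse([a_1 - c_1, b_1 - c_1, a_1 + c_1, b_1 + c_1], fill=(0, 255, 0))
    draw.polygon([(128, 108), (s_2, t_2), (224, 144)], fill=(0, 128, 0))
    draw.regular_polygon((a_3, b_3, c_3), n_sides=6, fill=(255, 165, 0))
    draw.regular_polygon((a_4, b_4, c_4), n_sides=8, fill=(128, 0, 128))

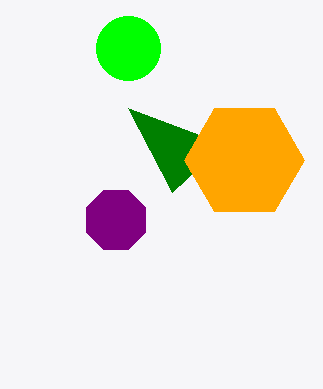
a_1 = 128; b_1 = 48; c_1 = 32; s_2 = 172; t_2 = 192; a_3 = 244; b_3 = 160; c_3 = 60; a_4 = 116; b_4 = 220; c_4 = 32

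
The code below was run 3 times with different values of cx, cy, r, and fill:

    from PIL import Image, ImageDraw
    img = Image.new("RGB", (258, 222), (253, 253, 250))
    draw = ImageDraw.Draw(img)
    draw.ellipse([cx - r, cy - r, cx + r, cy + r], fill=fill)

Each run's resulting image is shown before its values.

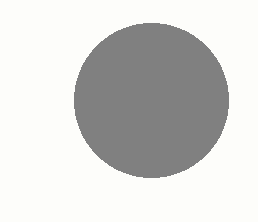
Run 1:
cx = 151; cy = 100; r = 77; fill = 'gray'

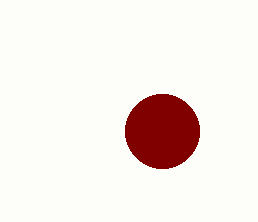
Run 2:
cx = 162; cy = 131; r = 37; fill = 'maroon'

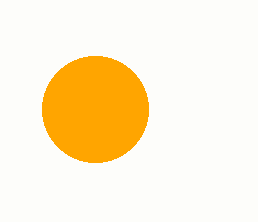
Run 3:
cx = 95, cy = 109, r = 53, fill = 'orange'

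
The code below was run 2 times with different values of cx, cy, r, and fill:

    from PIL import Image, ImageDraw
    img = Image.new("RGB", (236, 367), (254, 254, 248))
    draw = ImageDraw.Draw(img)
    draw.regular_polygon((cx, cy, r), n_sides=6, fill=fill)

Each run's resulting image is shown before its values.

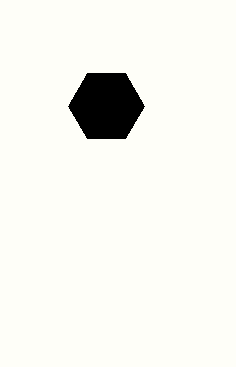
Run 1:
cx = 106
cy = 106
r = 38
fill = 'black'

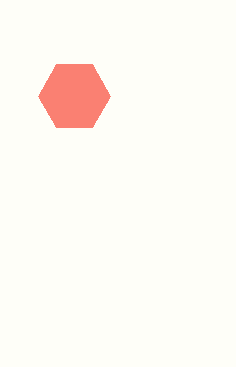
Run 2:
cx = 74
cy = 96
r = 36
fill = 'salmon'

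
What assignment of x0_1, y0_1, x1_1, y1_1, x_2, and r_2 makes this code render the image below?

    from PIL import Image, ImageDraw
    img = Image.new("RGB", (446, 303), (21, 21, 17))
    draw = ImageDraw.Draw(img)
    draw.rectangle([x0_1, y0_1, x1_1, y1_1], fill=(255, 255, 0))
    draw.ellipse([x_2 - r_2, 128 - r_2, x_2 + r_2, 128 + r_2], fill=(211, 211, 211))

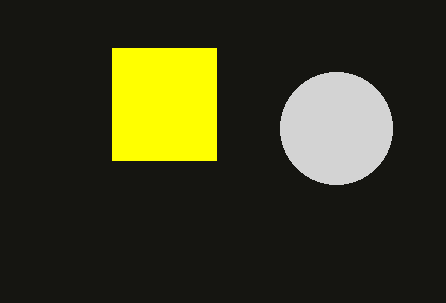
x0_1 = 112; y0_1 = 48; x1_1 = 216; y1_1 = 160; x_2 = 336; r_2 = 56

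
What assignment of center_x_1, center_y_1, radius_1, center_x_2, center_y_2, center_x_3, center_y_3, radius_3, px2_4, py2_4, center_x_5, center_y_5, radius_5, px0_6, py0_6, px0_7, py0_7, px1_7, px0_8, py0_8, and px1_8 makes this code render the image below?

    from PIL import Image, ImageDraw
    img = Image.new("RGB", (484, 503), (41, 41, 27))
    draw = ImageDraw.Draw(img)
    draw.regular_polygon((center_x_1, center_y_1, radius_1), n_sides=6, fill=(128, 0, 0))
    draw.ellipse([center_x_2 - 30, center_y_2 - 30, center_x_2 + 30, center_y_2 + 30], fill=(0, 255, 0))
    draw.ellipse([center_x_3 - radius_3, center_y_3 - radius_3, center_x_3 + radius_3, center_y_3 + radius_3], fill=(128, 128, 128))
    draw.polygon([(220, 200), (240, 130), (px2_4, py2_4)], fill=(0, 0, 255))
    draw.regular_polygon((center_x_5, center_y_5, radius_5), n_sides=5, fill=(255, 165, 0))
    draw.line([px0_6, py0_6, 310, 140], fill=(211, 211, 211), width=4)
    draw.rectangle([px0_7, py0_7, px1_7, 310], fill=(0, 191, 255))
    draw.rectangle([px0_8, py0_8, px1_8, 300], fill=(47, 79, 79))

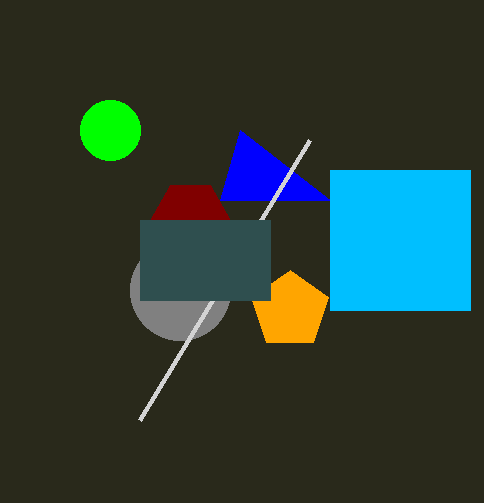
center_x_1 = 190, center_y_1 = 220, radius_1 = 40, center_x_2 = 110, center_y_2 = 130, center_x_3 = 180, center_y_3 = 290, radius_3 = 50, px2_4 = 330, py2_4 = 200, center_x_5 = 290, center_y_5 = 310, radius_5 = 40, px0_6 = 140, py0_6 = 420, px0_7 = 330, py0_7 = 170, px1_7 = 470, px0_8 = 140, py0_8 = 220, px1_8 = 270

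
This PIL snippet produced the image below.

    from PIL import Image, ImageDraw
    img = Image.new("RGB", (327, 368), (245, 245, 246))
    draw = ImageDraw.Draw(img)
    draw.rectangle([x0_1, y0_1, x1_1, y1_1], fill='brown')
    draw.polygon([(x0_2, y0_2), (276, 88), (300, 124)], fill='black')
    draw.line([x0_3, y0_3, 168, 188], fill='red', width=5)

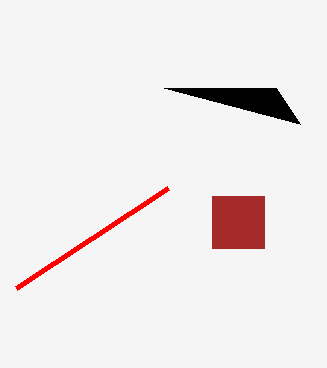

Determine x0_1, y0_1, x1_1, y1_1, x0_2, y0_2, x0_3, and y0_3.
x0_1 = 212, y0_1 = 196, x1_1 = 264, y1_1 = 248, x0_2 = 164, y0_2 = 88, x0_3 = 16, y0_3 = 288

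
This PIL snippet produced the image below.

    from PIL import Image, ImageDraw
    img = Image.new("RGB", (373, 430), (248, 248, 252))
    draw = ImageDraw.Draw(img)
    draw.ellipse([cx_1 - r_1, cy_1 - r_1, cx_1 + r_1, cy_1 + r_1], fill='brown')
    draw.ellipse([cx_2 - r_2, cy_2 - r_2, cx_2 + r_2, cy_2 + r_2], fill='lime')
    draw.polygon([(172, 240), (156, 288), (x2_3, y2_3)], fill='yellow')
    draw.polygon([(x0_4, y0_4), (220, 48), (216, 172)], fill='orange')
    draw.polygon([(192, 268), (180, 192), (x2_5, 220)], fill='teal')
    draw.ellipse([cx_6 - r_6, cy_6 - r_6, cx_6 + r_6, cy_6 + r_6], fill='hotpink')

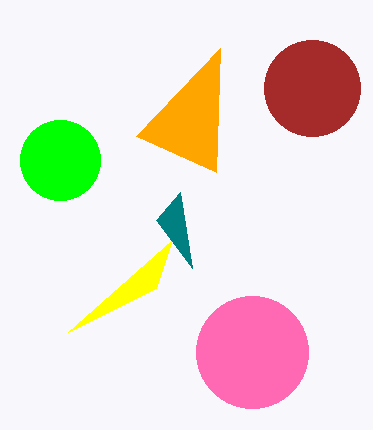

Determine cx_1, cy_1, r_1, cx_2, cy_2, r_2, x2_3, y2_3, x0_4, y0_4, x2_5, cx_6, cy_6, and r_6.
cx_1 = 312, cy_1 = 88, r_1 = 48, cx_2 = 60, cy_2 = 160, r_2 = 40, x2_3 = 68, y2_3 = 332, x0_4 = 136, y0_4 = 136, x2_5 = 156, cx_6 = 252, cy_6 = 352, r_6 = 56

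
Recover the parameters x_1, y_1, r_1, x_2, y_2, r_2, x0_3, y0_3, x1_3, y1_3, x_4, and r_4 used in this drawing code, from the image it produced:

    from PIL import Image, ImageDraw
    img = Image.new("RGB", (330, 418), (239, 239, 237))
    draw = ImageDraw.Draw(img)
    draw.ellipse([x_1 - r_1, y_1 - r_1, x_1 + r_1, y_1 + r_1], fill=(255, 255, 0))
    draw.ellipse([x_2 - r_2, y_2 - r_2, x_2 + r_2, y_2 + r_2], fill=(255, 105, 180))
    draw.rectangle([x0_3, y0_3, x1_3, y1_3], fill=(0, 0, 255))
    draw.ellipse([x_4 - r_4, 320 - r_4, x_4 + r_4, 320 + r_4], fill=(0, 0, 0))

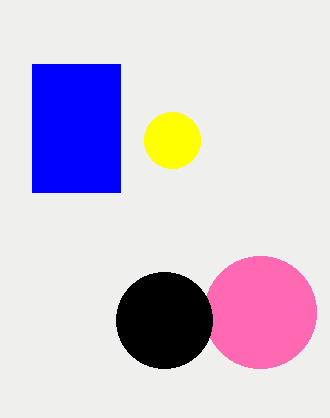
x_1 = 172; y_1 = 140; r_1 = 28; x_2 = 260; y_2 = 312; r_2 = 56; x0_3 = 32; y0_3 = 64; x1_3 = 120; y1_3 = 192; x_4 = 164; r_4 = 48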